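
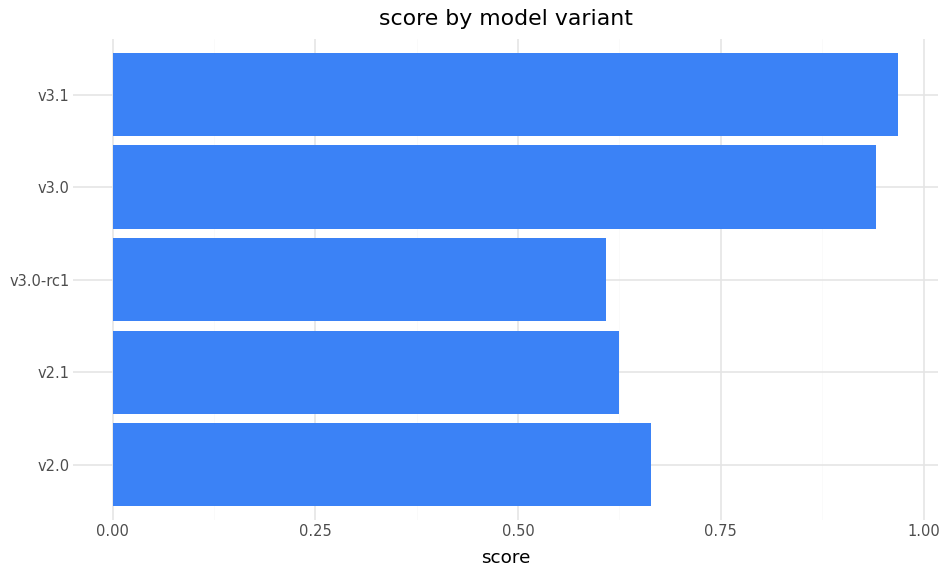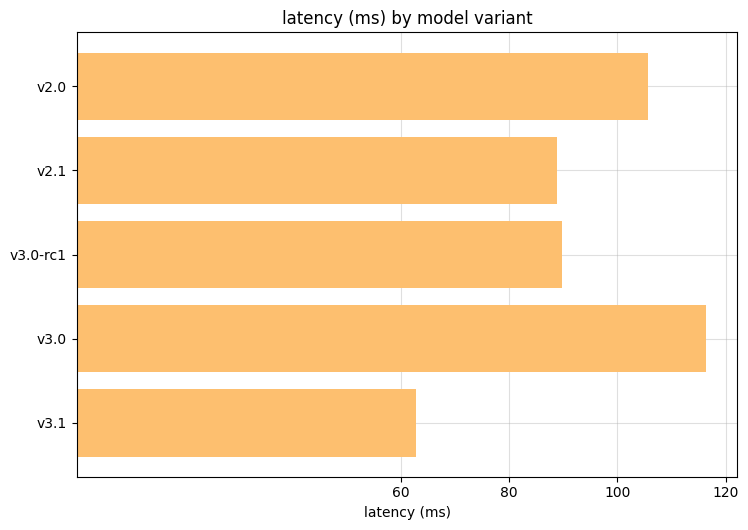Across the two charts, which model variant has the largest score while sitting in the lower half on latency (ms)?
v3.1

Chart 2 median latency (ms) ≈ 80; below-median model variants: v2.1, v3.1. Among those, v3.1 has the highest score (≈ 1).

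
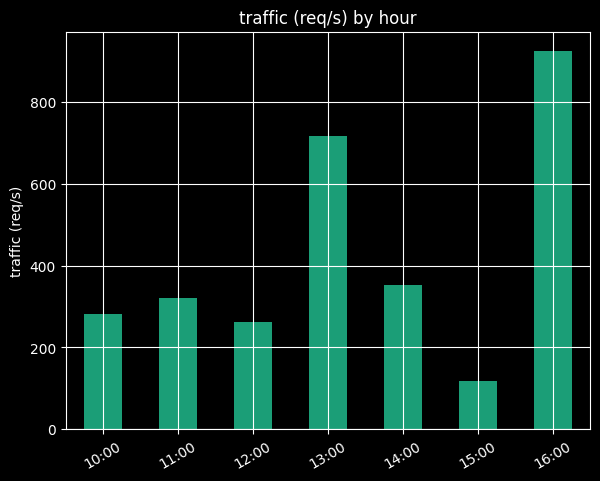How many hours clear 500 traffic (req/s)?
2

Above 500: 13:00, 16:00.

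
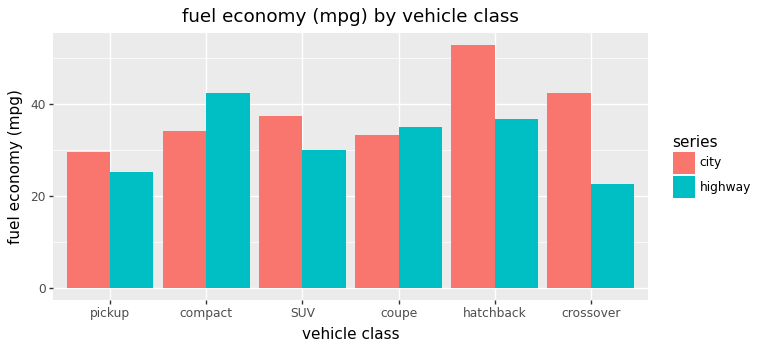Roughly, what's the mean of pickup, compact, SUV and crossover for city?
(30 + 35 + 35 + 40) / 4 ≈ 35.

≈ 35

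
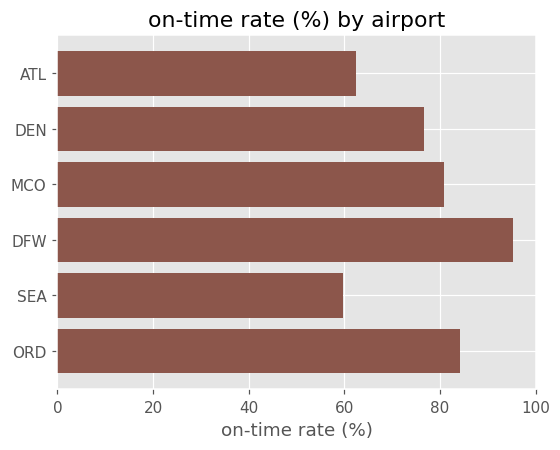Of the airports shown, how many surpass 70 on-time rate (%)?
4

Above 70: DEN, MCO, DFW, ORD.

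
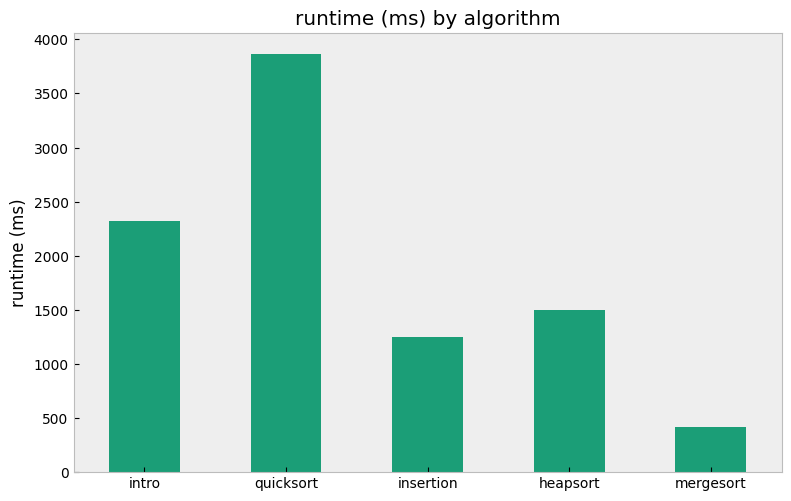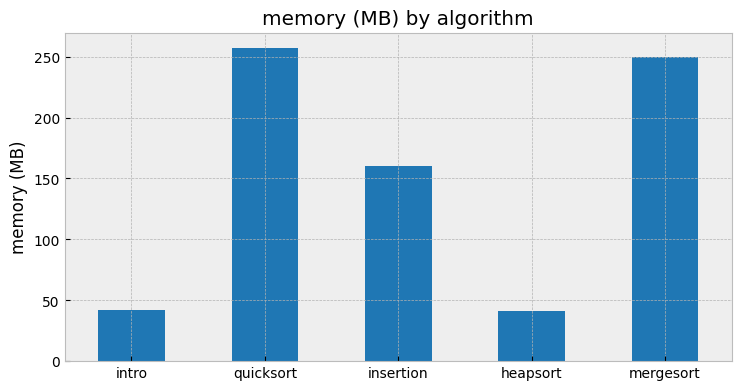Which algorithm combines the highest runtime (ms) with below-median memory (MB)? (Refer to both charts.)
Chart 2 median memory (MB) ≈ 150; below-median algorithms: intro, heapsort. Among those, intro has the highest runtime (ms) (≈ 2500).

intro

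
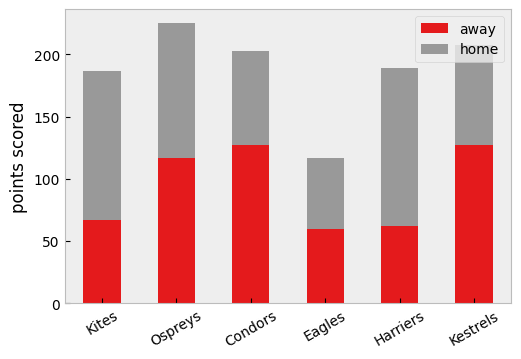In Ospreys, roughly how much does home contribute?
≈ 100

home top ≈ 220, bottom ≈ 120; segment ≈ 100.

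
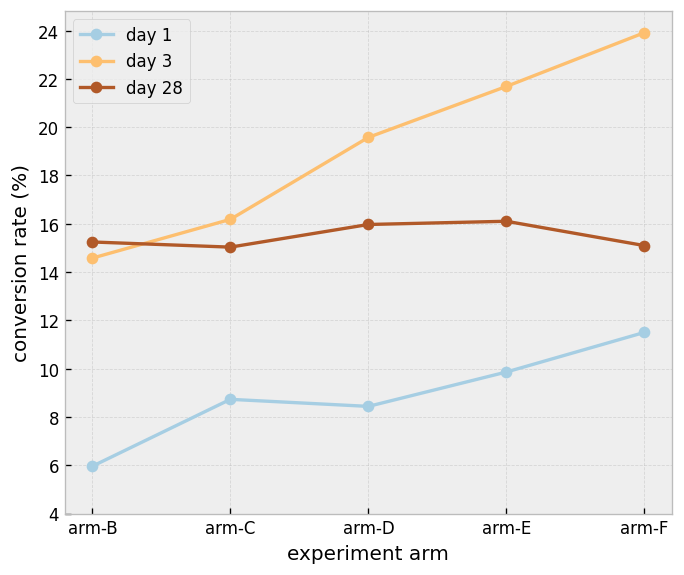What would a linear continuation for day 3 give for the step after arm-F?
≈ 26

Last three: 20, 22, 24 → slope ≈ 2/step → next ≈ 26.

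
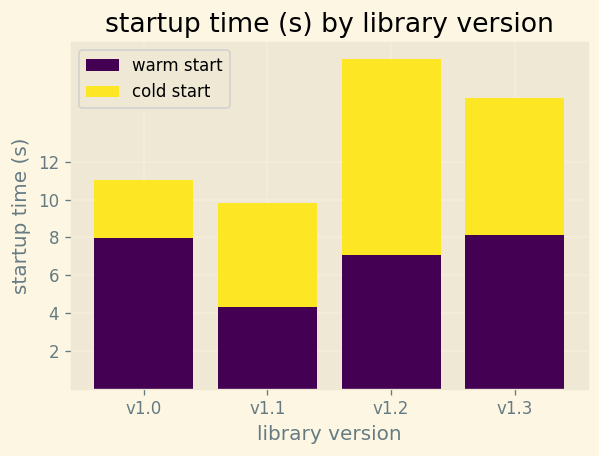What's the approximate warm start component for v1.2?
warm start top ≈ 8, bottom ≈ 0; segment ≈ 8.

≈ 8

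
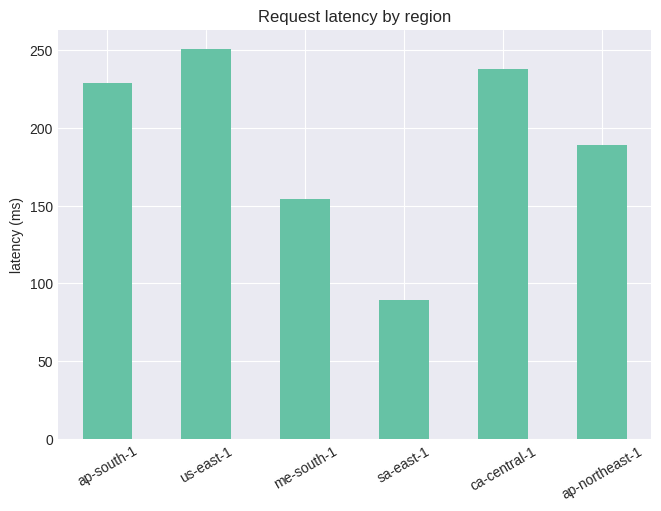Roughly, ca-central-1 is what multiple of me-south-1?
≈ 1.67×

ca-central-1 ≈ 250, me-south-1 ≈ 150; 250/150 ≈ 1.67.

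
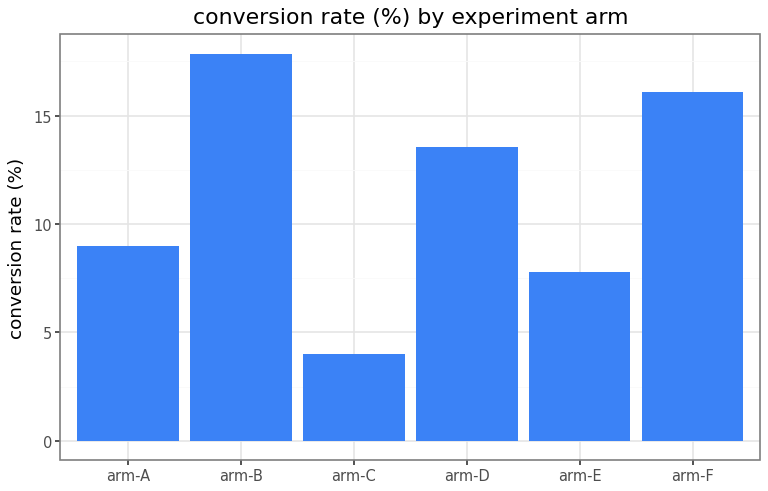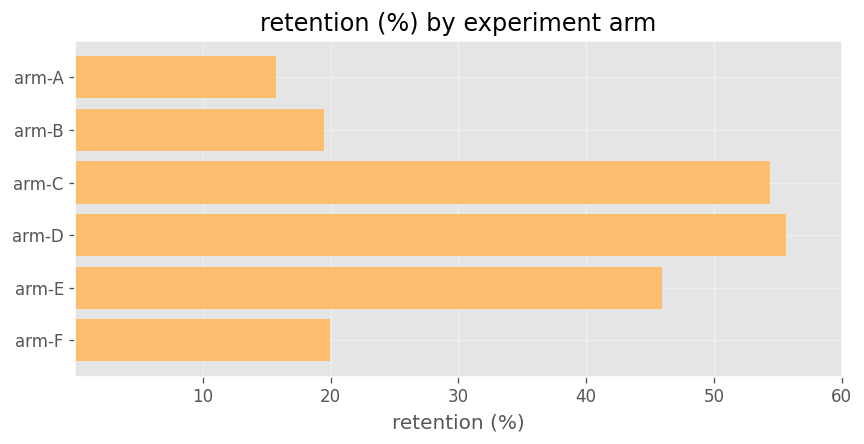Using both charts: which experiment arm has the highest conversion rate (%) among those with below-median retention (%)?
arm-B

Chart 2 median retention (%) ≈ 30; below-median experiment arms: arm-A, arm-B, arm-F. Among those, arm-B has the highest conversion rate (%) (≈ 18).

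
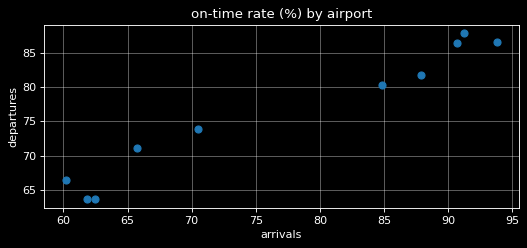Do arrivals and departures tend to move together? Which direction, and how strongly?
positive, strong

Points are positively correlated; strong (|r| ≈ 1.0).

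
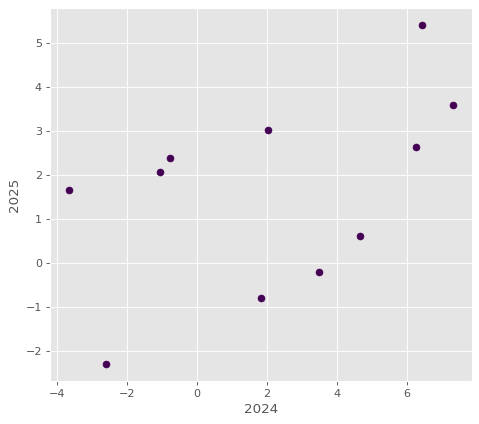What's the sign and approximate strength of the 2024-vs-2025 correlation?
Points are positively correlated; moderate (|r| ≈ 0.5).

positive, moderate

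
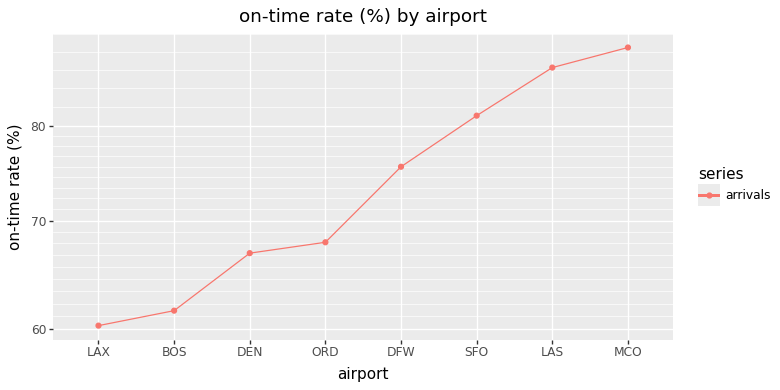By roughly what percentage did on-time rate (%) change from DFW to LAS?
DFW ≈ 75, LAS ≈ 85; (85 − 75) / 75 ≈ +13.3%.

≈ +13.3%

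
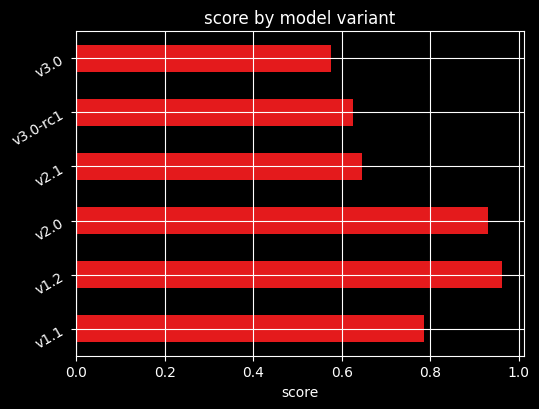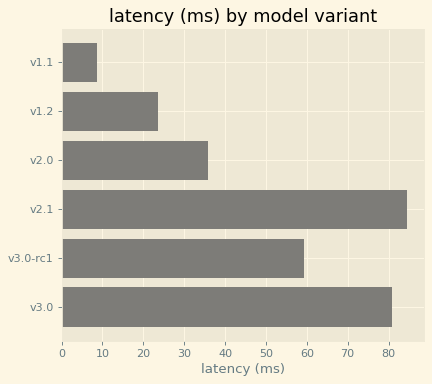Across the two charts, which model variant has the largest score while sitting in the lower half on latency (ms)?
Chart 2 median latency (ms) ≈ 50; below-median model variants: v1.1, v1.2, v2.0. Among those, v1.2 has the highest score (≈ 1).

v1.2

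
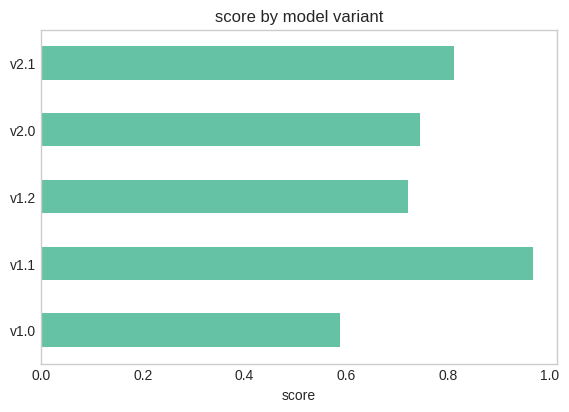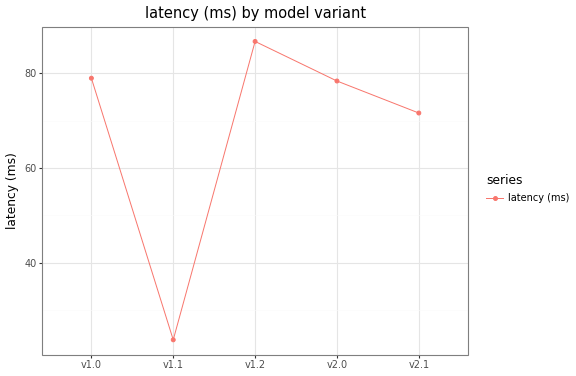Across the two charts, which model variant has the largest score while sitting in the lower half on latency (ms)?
v1.1

Chart 2 median latency (ms) ≈ 80; below-median model variants: v1.1, v2.1. Among those, v1.1 has the highest score (≈ 1).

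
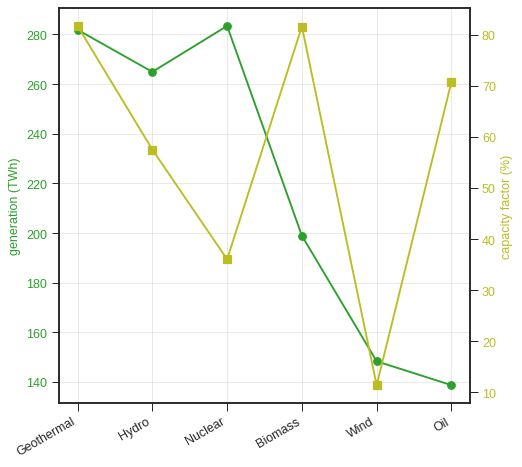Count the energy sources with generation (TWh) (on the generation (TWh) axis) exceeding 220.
3

Above 220: Geothermal, Hydro, Nuclear.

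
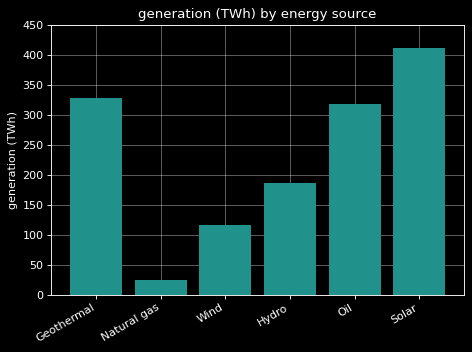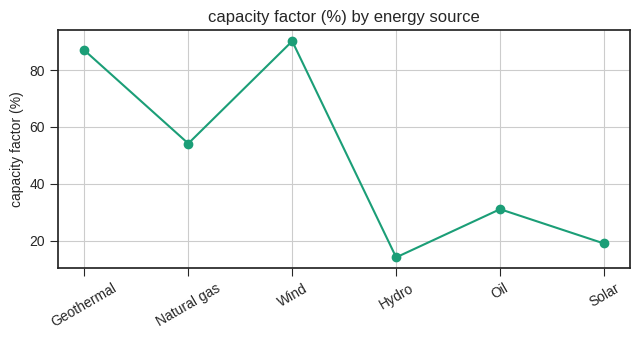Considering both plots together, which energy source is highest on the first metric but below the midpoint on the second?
Chart 2 median capacity factor (%) ≈ 40; below-median energy sources: Hydro, Oil, Solar. Among those, Solar has the highest generation (TWh) (≈ 400).

Solar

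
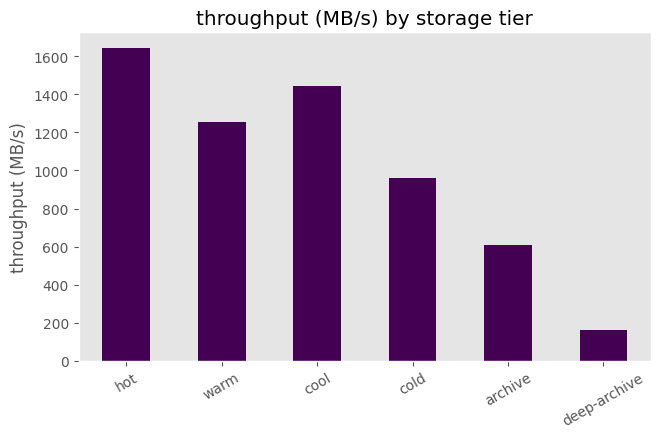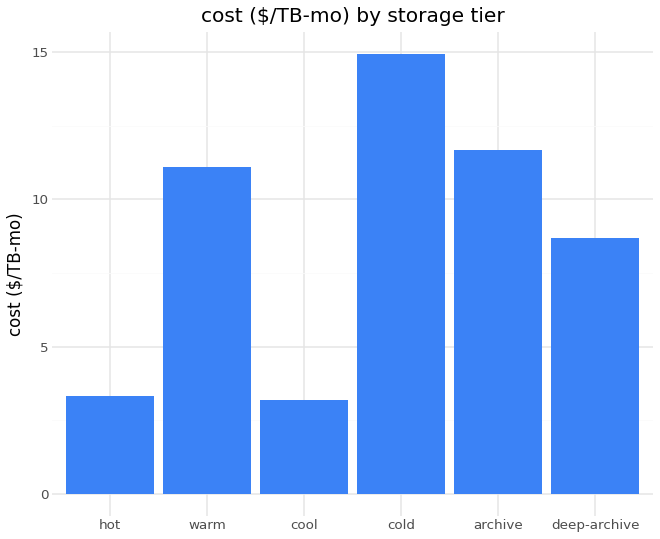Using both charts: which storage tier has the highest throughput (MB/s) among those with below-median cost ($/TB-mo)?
hot

Chart 2 median cost ($/TB-mo) ≈ 10; below-median storage tiers: hot, cool, deep-archive. Among those, hot has the highest throughput (MB/s) (≈ 1600).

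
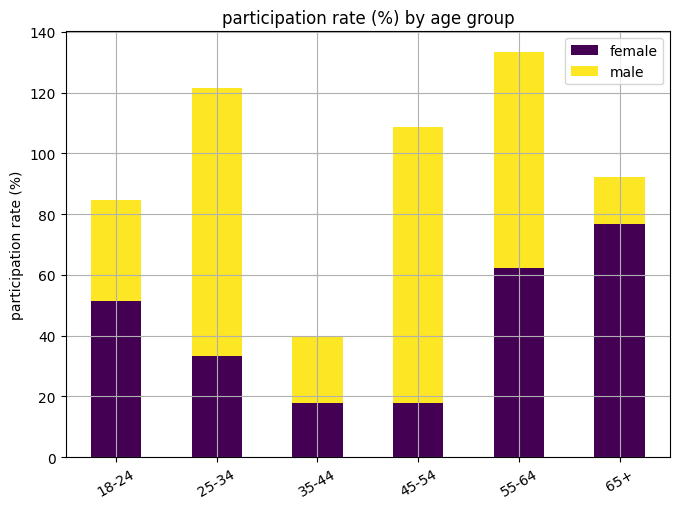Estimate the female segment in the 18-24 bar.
≈ 60

female top ≈ 60, bottom ≈ 0; segment ≈ 60.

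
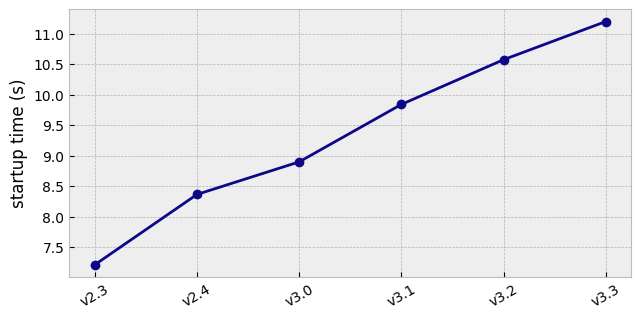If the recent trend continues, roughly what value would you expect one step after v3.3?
Last three: 10.0, 10.5, 11.0 → slope ≈ 0.5/step → next ≈ 11.5.

≈ 11.5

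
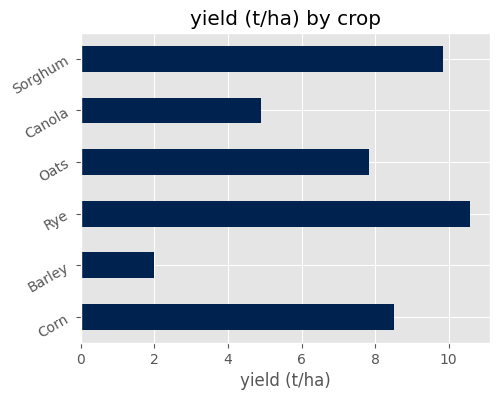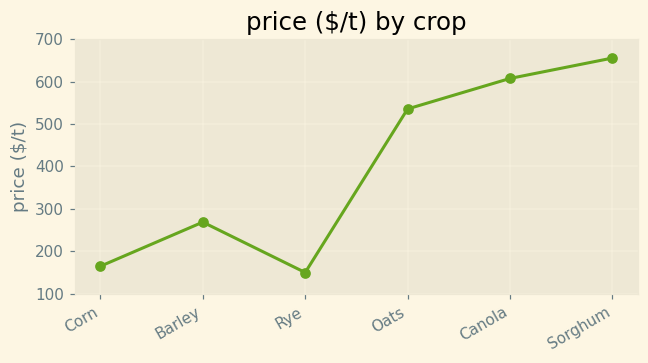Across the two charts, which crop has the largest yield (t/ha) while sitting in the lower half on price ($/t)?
Chart 2 median price ($/t) ≈ 400; below-median crops: Corn, Barley, Rye. Among those, Rye has the highest yield (t/ha) (≈ 11).

Rye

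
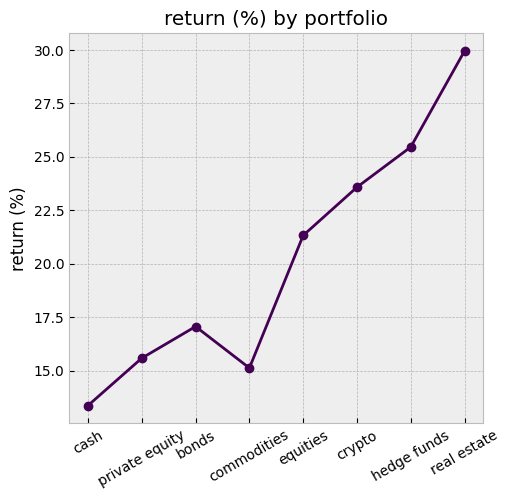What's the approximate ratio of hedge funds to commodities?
≈ 1.62×

hedge funds ≈ 26, commodities ≈ 16; 26/16 ≈ 1.62.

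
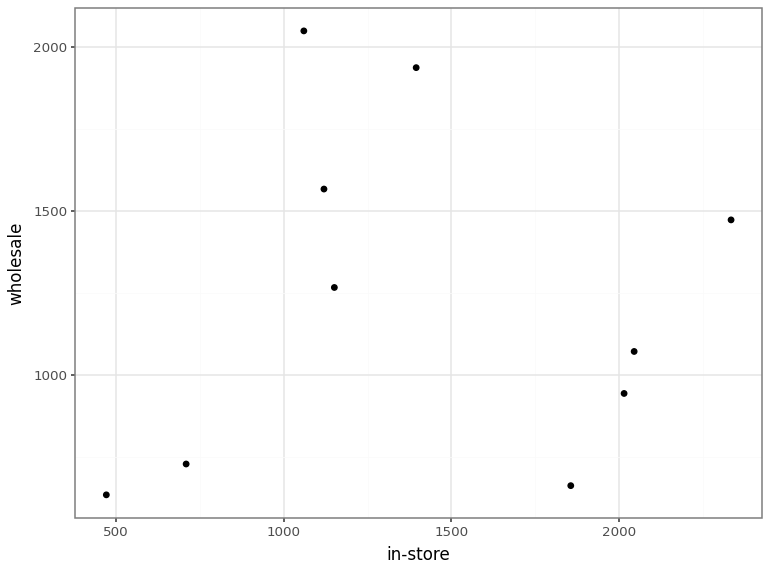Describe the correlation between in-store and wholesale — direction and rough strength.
no clear correlation

Points are roughly uncorrelated; weak (|r| ≈ 0.1).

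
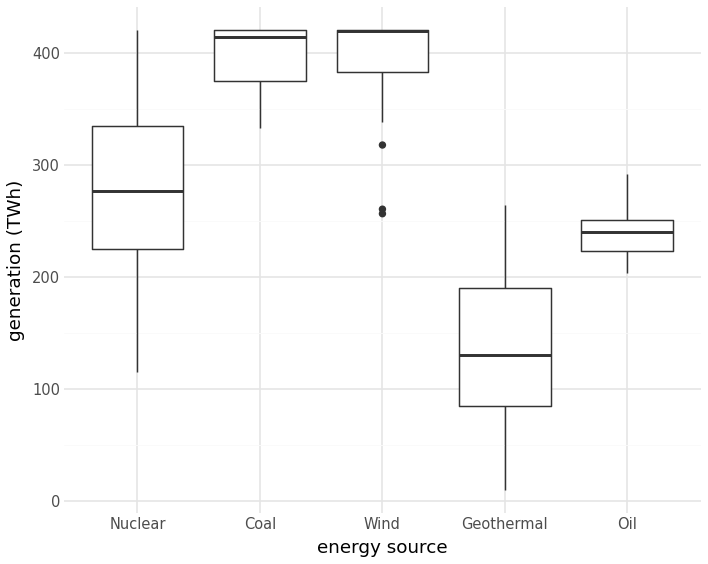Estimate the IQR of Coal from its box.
≈ 50

Q3 ≈ 425, Q1 ≈ 375; IQR ≈ 50.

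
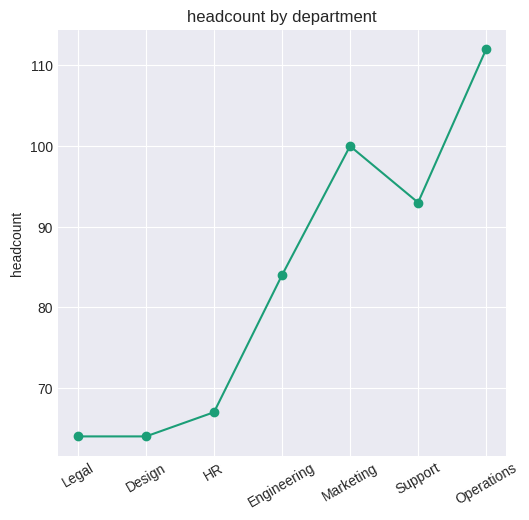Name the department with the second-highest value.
Top 3: Operations ≈ 110, Marketing ≈ 100, Support ≈ 95.

Marketing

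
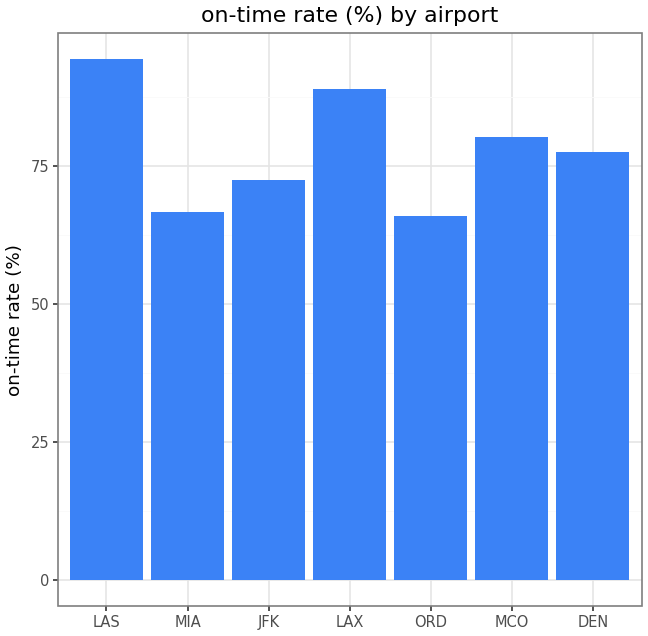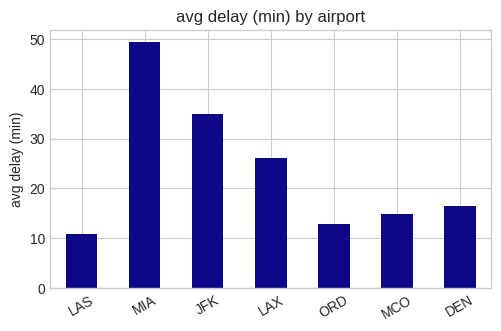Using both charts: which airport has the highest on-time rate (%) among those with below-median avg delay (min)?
LAS

Chart 2 median avg delay (min) ≈ 15; below-median airports: LAS, ORD, MCO. Among those, LAS has the highest on-time rate (%) (≈ 90).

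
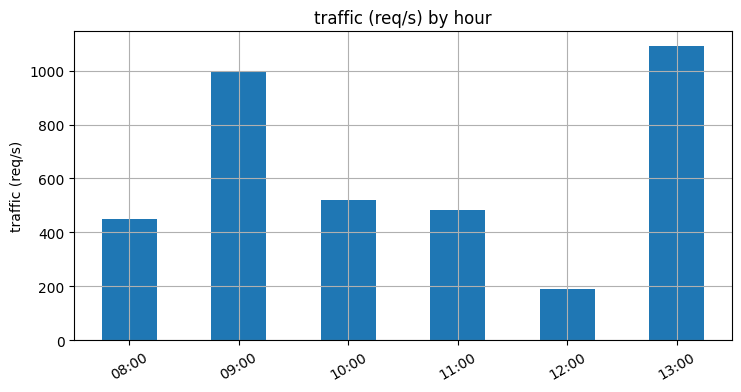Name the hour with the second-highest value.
Top 3: 13:00 ≈ 1100, 09:00 ≈ 1000, 10:00 ≈ 500.

09:00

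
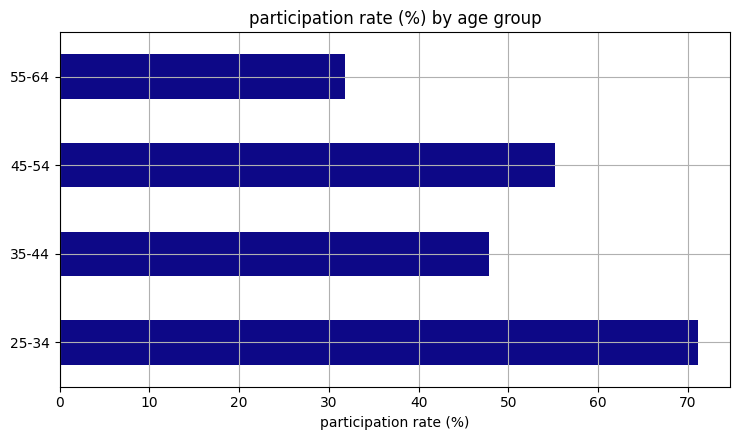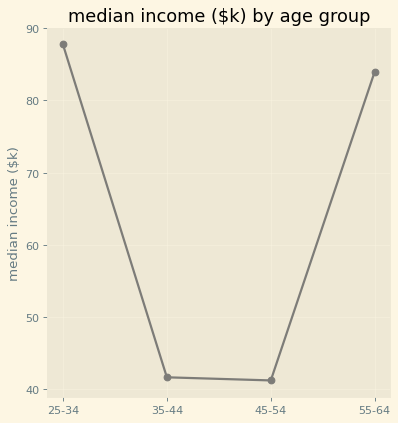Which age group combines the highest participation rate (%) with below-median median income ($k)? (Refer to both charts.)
Chart 2 median median income ($k) ≈ 60; below-median age groups: 35-44, 45-54. Among those, 45-54 has the highest participation rate (%) (≈ 60).

45-54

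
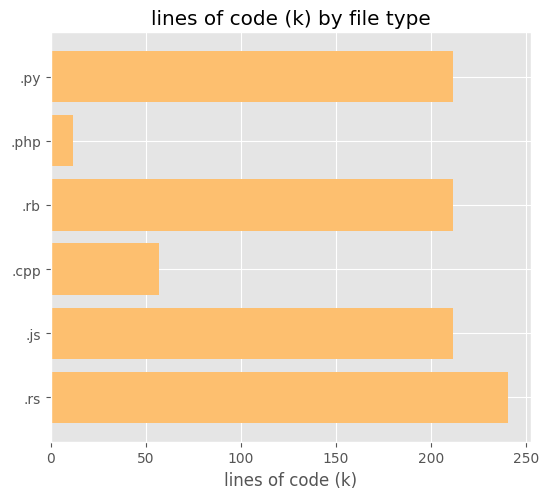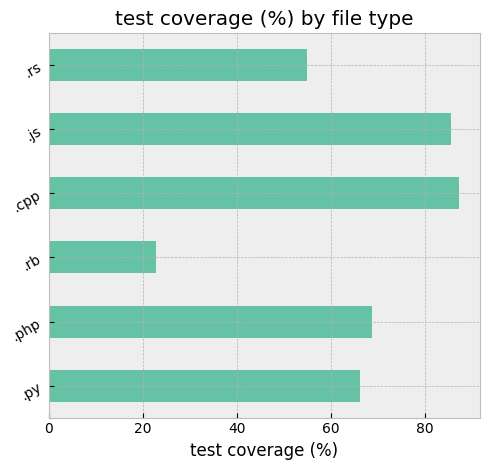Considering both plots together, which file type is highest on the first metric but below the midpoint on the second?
Chart 2 median test coverage (%) ≈ 70; below-median file types: .py, .rb, .rs. Among those, .rs has the highest lines of code (k) (≈ 250).

.rs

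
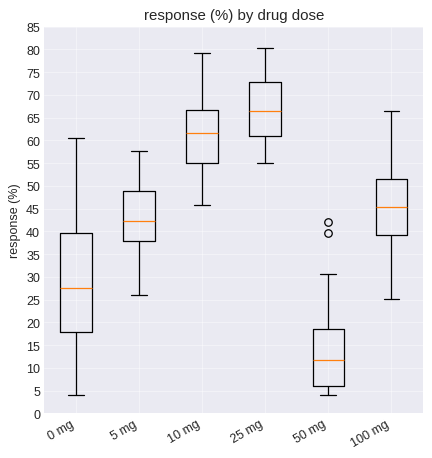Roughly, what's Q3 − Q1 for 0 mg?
≈ 20

Q3 ≈ 40, Q1 ≈ 20; IQR ≈ 20.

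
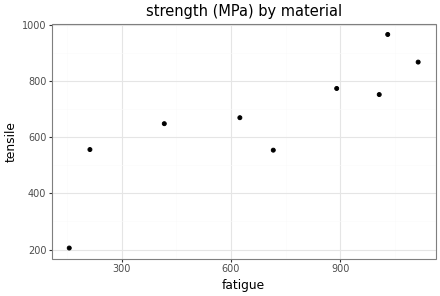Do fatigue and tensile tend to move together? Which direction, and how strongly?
positive, strong

Points are positively correlated; strong (|r| ≈ 0.9).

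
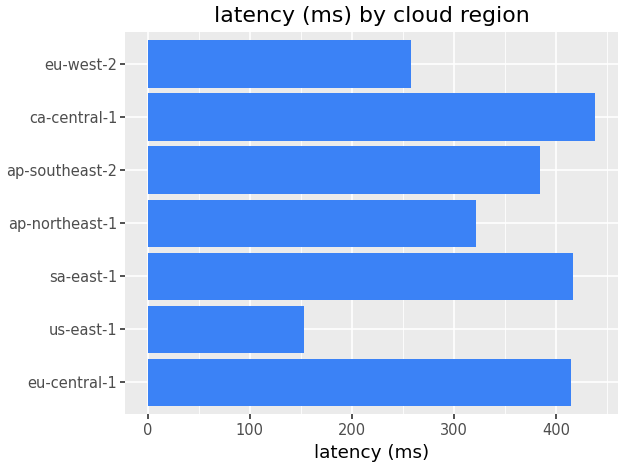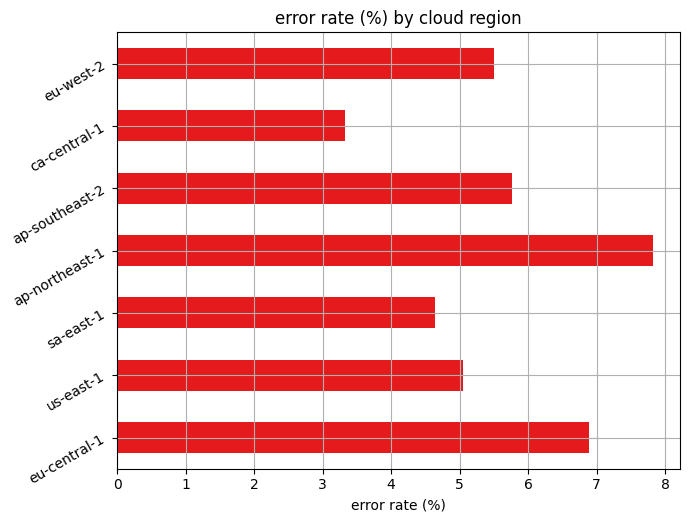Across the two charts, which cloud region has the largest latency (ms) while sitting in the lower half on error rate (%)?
ca-central-1

Chart 2 median error rate (%) ≈ 6; below-median cloud regions: us-east-1, sa-east-1, ca-central-1. Among those, ca-central-1 has the highest latency (ms) (≈ 450).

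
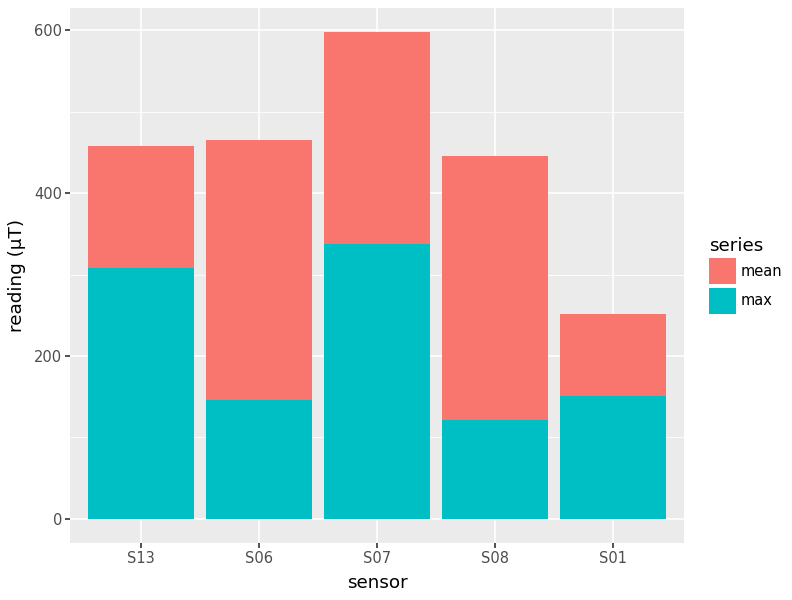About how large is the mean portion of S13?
≈ 150

mean top ≈ 450, bottom ≈ 300; segment ≈ 150.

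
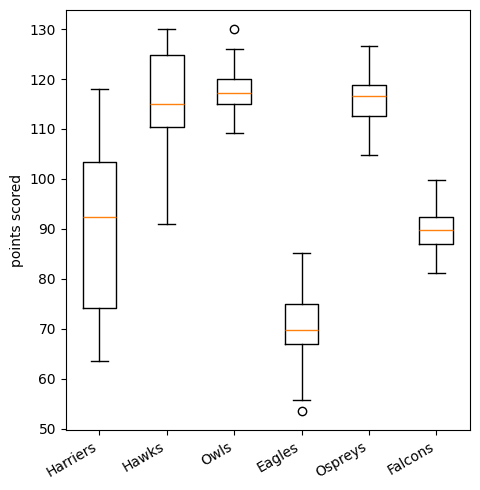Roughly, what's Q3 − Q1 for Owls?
Q3 ≈ 120, Q1 ≈ 115; IQR ≈ 5.

≈ 5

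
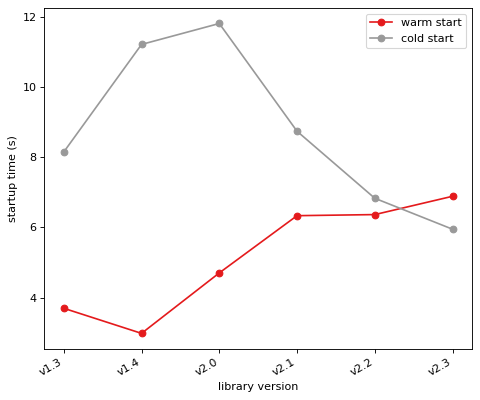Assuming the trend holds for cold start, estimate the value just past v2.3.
≈ 4.5

Last three: 9, 7, 6 → slope ≈ -1.5/step → next ≈ 4.5.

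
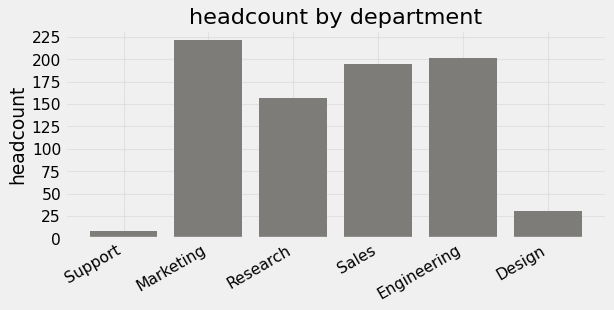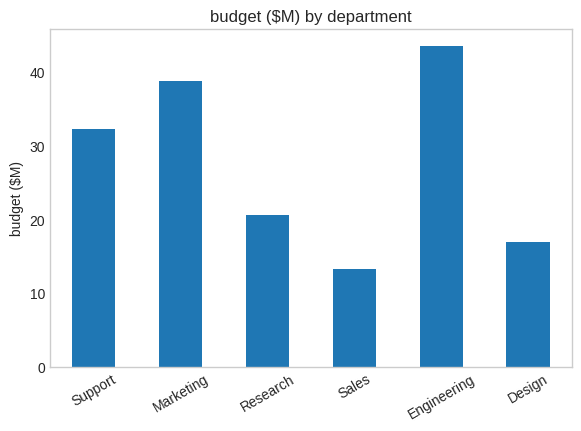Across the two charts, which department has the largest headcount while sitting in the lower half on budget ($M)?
Sales

Chart 2 median budget ($M) ≈ 25; below-median departments: Research, Sales, Design. Among those, Sales has the highest headcount (≈ 200).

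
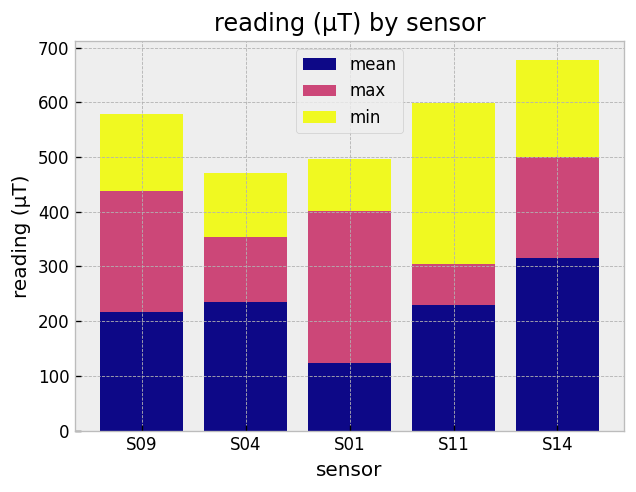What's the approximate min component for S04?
≈ 100

min top ≈ 500, bottom ≈ 400; segment ≈ 100.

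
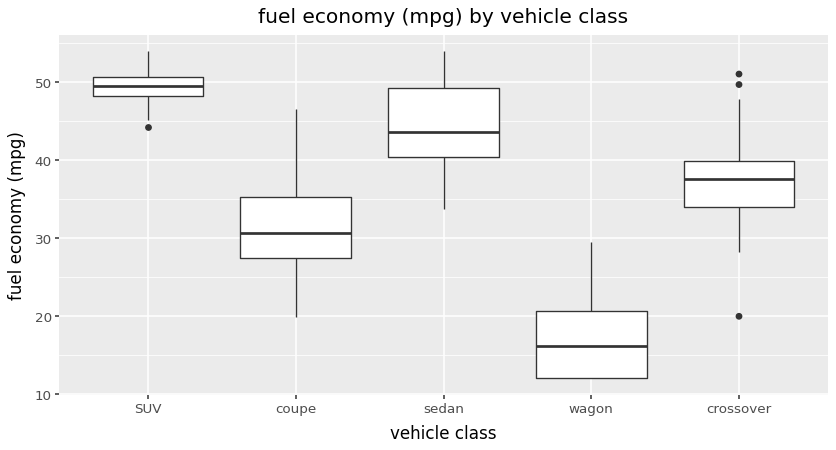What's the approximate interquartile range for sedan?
Q3 ≈ 50, Q1 ≈ 40; IQR ≈ 10.

≈ 10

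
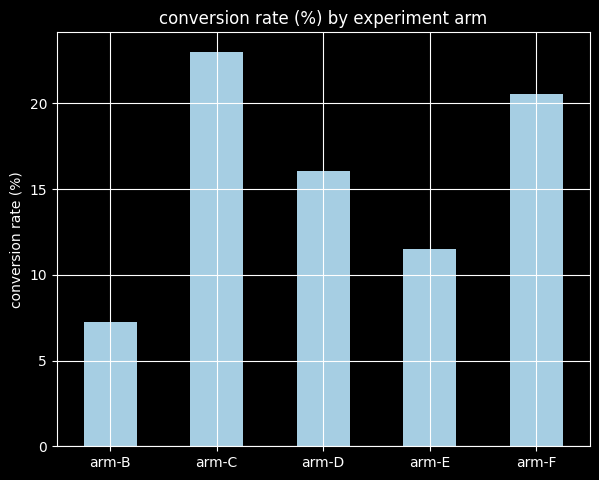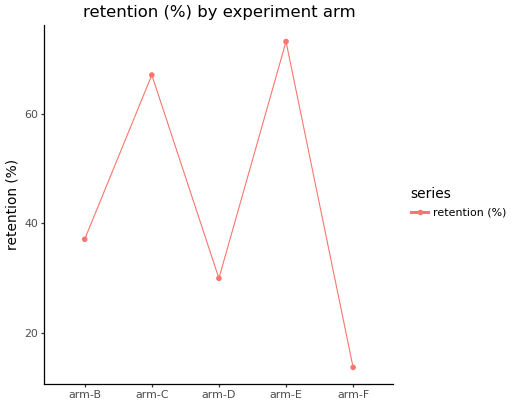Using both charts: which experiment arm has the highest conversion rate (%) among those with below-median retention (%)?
Chart 2 median retention (%) ≈ 40; below-median experiment arms: arm-D, arm-F. Among those, arm-F has the highest conversion rate (%) (≈ 20).

arm-F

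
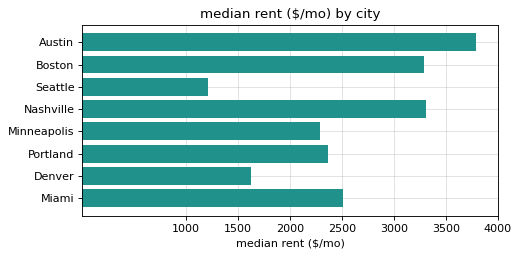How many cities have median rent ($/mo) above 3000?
3

Above 3000: Austin, Boston, Nashville.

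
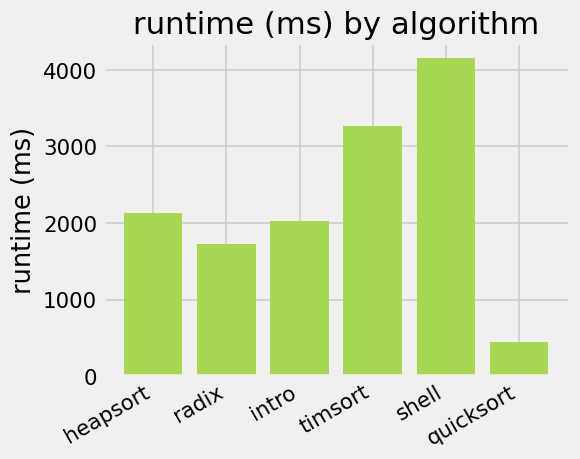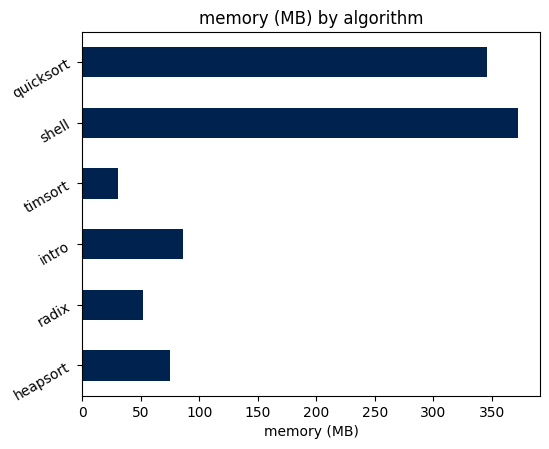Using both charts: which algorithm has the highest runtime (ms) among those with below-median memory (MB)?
timsort

Chart 2 median memory (MB) ≈ 100; below-median algorithms: heapsort, radix, timsort. Among those, timsort has the highest runtime (ms) (≈ 3500).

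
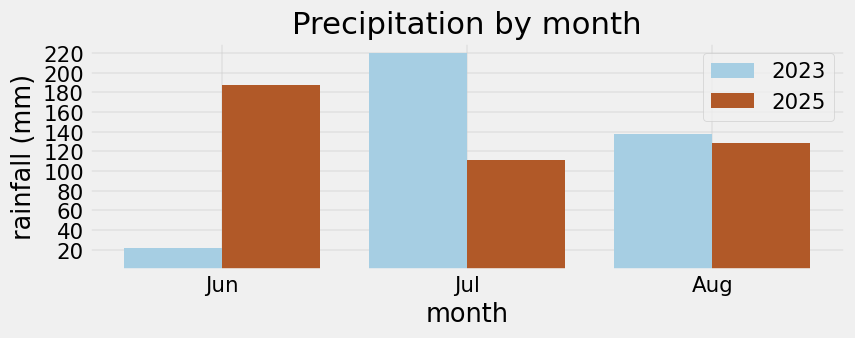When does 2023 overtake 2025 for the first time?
Jul

Jun: 2023 ≈ 20 vs 2025 ≈ 180 (not yet); Jul: 2023 ≈ 220 vs 2025 ≈ 120 (first crossover).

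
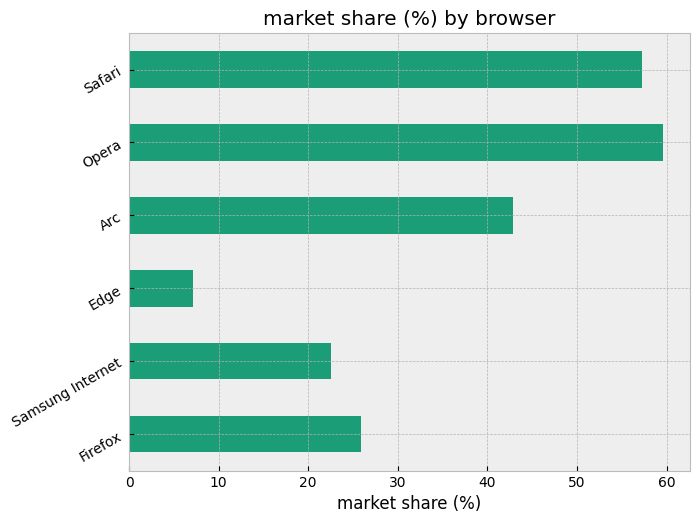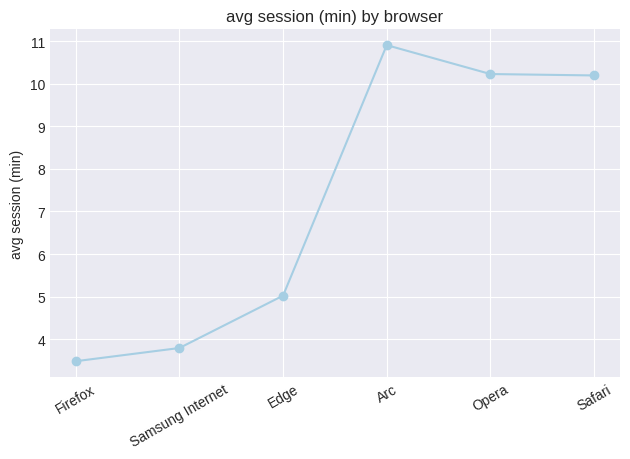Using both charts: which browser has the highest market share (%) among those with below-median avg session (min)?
Chart 2 median avg session (min) ≈ 8; below-median browsers: Firefox, Samsung Internet, Edge. Among those, Firefox has the highest market share (%) (≈ 30).

Firefox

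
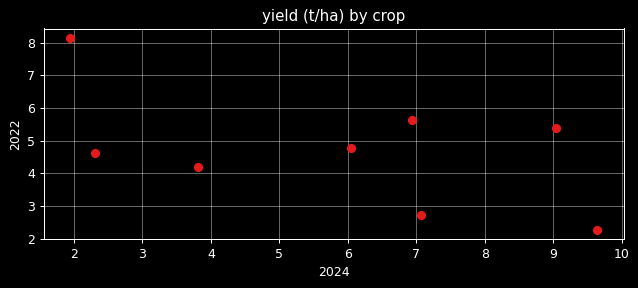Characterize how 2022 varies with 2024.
negative, moderate

Points are negatively correlated; moderate (|r| ≈ 0.6).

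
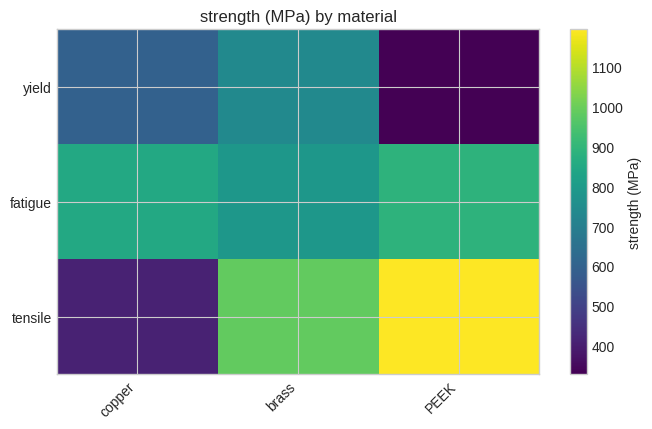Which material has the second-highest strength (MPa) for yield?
copper

Top 3 for yield: brass ≈ 700, copper ≈ 600, PEEK ≈ 300.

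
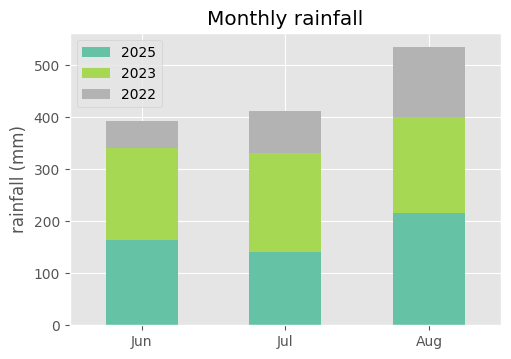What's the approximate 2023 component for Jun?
2023 top ≈ 350, bottom ≈ 150; segment ≈ 200.

≈ 200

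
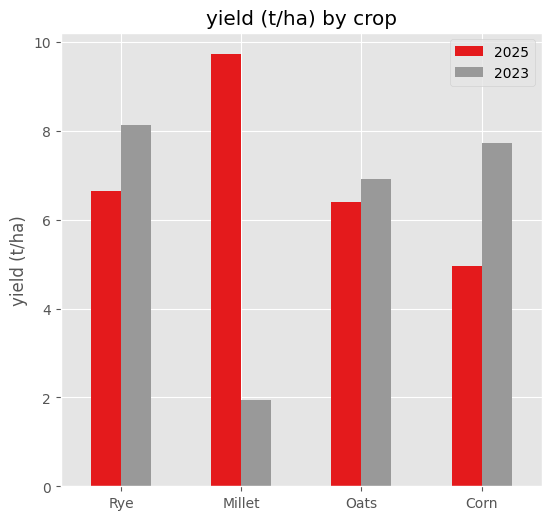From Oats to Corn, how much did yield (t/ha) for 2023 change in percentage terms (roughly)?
≈ +14.3%

Oats ≈ 7, Corn ≈ 8; (8 − 7) / 7 ≈ +14.3%.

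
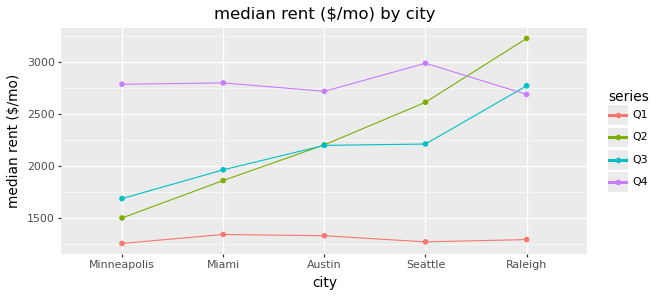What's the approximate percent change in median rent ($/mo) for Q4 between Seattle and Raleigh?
Seattle ≈ 3000, Raleigh ≈ 2600; (2600 − 3000) / 3000 ≈ -13.3%.

≈ -13.3%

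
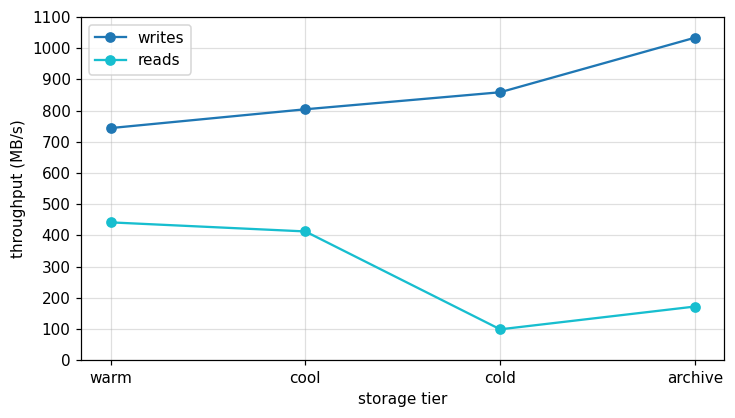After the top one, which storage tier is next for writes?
cold

Top 3 for writes: archive ≈ 1000, cold ≈ 900, cool ≈ 800.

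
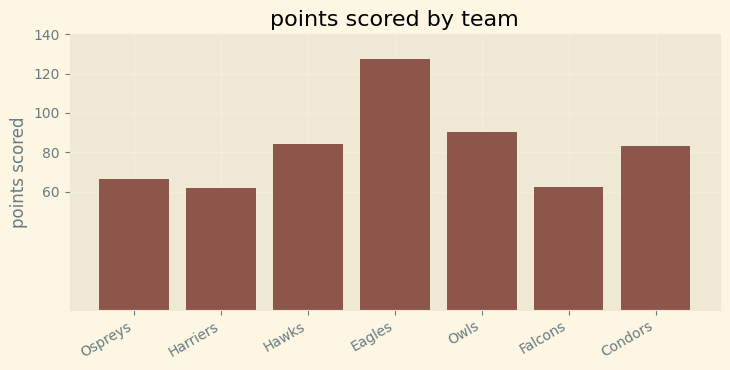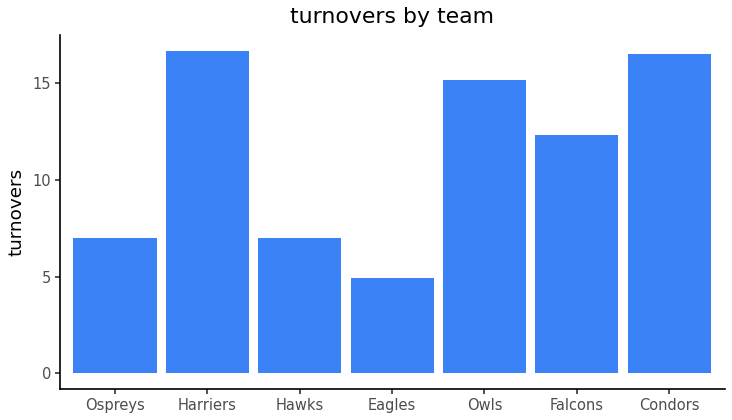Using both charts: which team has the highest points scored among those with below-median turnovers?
Chart 2 median turnovers ≈ 12; below-median teams: Ospreys, Hawks, Eagles. Among those, Eagles has the highest points scored (≈ 120).

Eagles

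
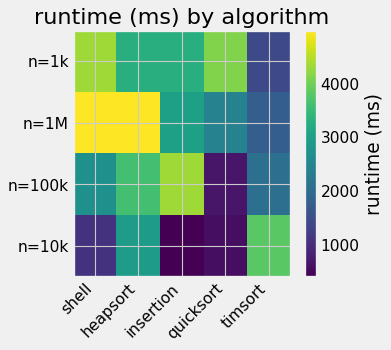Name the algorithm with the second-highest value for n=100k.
Top 3 for n=100k: insertion ≈ 4500, heapsort ≈ 3500, shell ≈ 2500.

heapsort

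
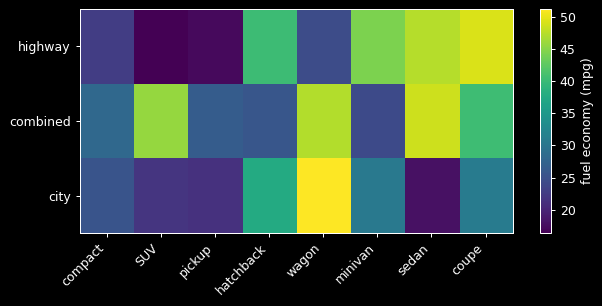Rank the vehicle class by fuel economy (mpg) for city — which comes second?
Top 3 for city: wagon ≈ 50, hatchback ≈ 40, coupe ≈ 30.

hatchback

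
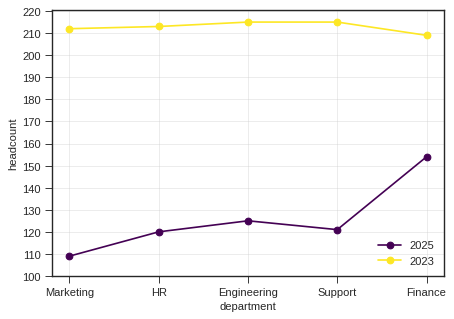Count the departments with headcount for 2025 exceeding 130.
Above 130: Finance.

1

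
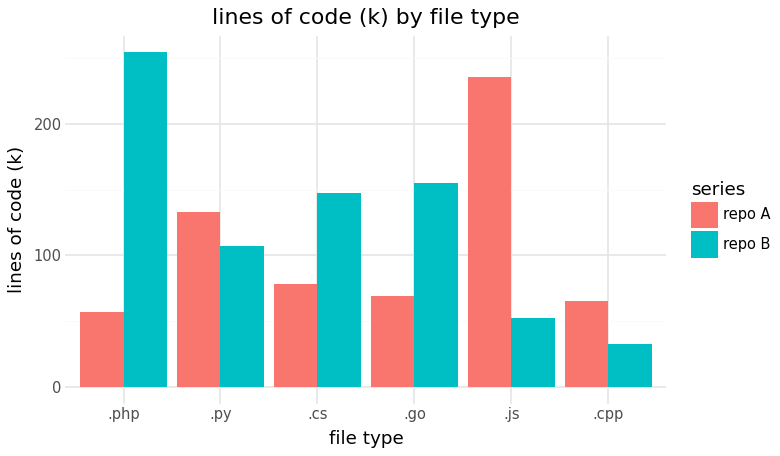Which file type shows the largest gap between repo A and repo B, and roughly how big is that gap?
.php: repo A ≈ 50, repo B ≈ 250 → gap ≈ 200. Next-largest (.js) is only ≈ 175.

.php, ≈ 200 k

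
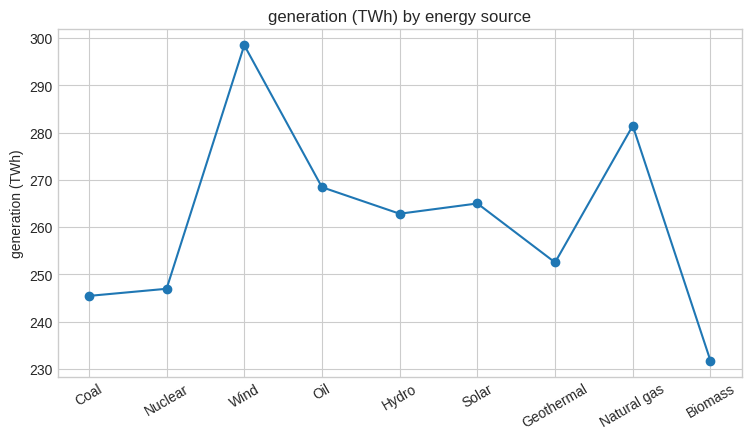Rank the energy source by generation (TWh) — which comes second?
Top 3: Wind ≈ 300, Natural gas ≈ 280, Oil ≈ 270.

Natural gas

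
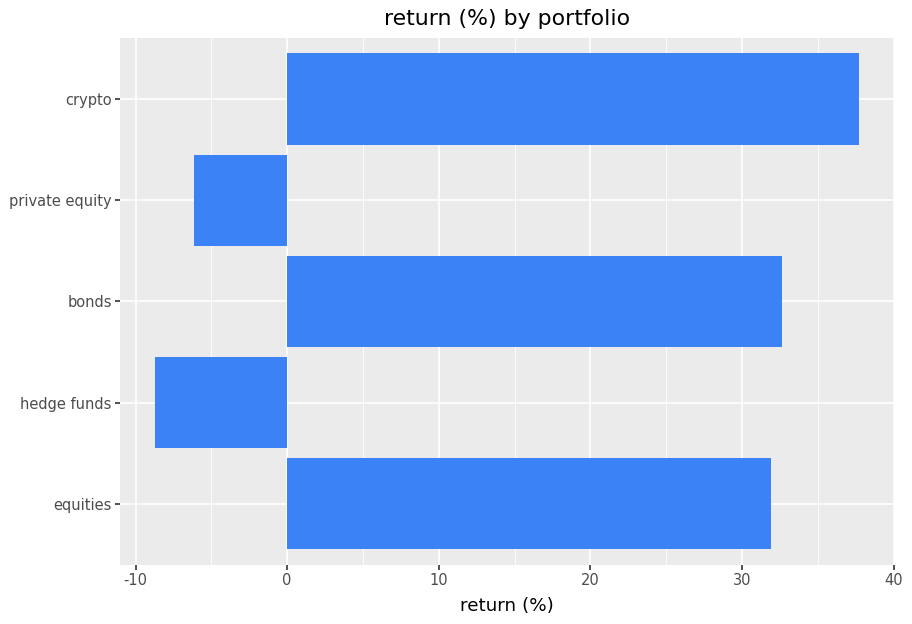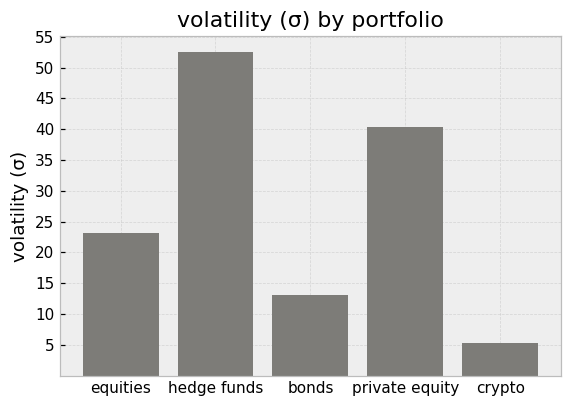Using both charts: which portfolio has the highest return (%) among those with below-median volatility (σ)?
crypto

Chart 2 median volatility (σ) ≈ 25; below-median portfolios: bonds, crypto. Among those, crypto has the highest return (%) (≈ 40).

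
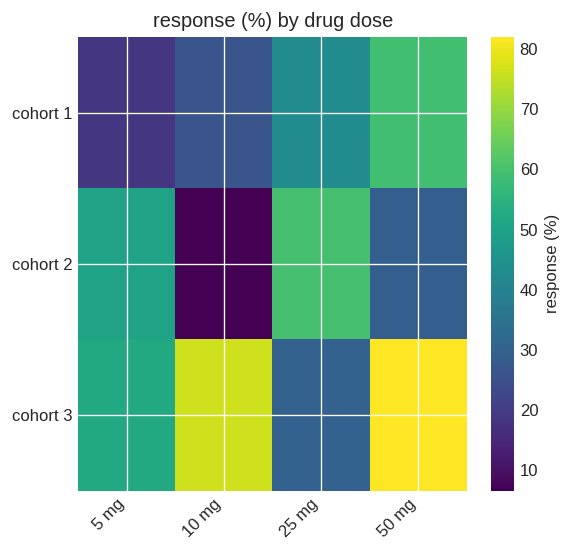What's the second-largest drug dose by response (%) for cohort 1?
25 mg

Top 3 for cohort 1: 50 mg ≈ 60, 25 mg ≈ 40, 10 mg ≈ 30.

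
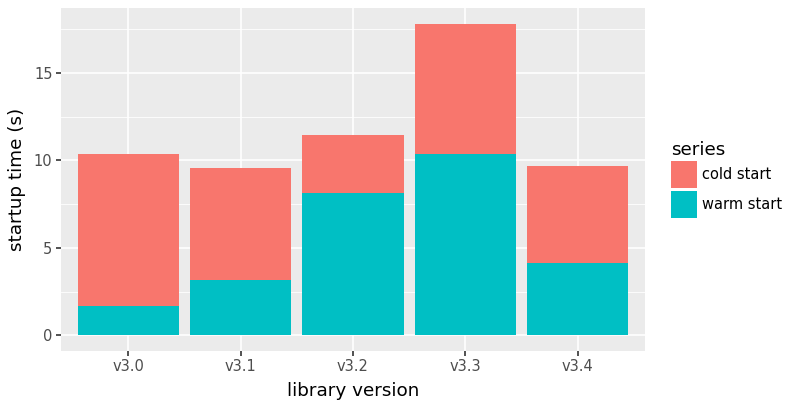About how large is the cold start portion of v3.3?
cold start top ≈ 18, bottom ≈ 10; segment ≈ 8.

≈ 8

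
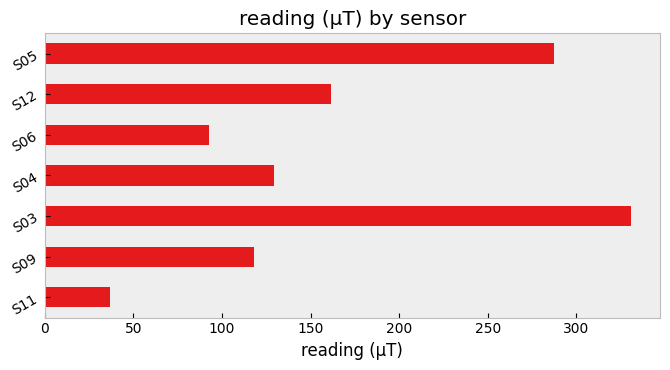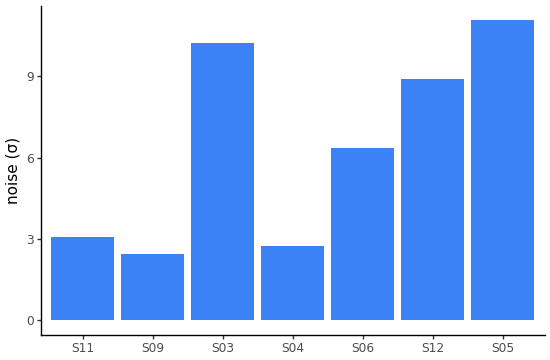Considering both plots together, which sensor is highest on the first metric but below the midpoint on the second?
Chart 2 median noise (σ) ≈ 6; below-median sensors: S11, S09, S04. Among those, S04 has the highest reading (µT) (≈ 150).

S04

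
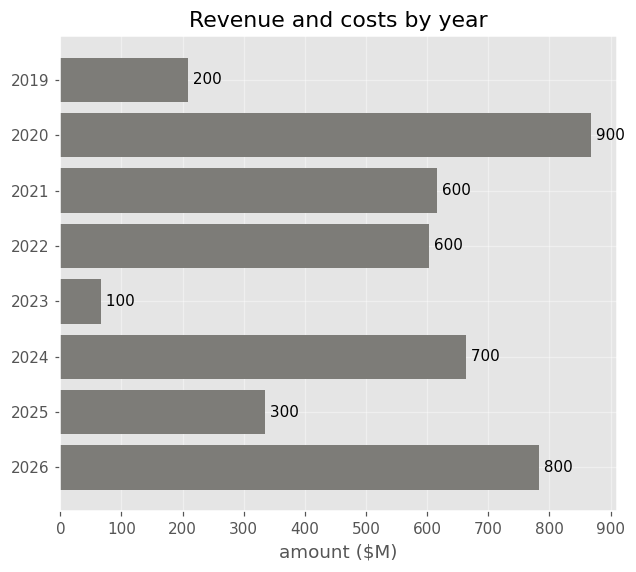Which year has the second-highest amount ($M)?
Top 3: 2020 ≈ 900, 2026 ≈ 800, 2024 ≈ 700.

2026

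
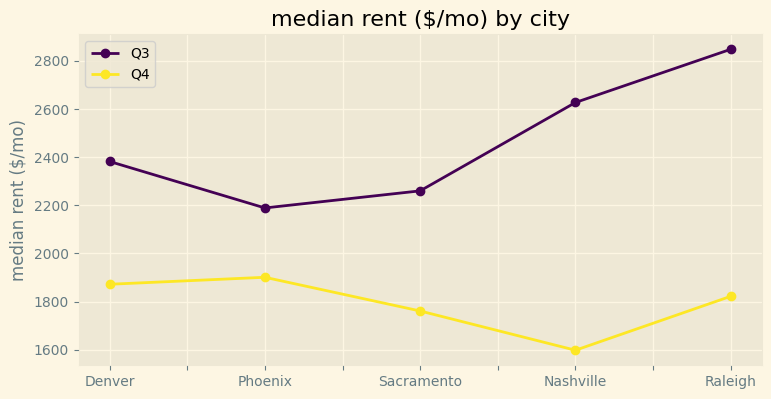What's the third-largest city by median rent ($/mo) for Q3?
Top 4 for Q3: Raleigh ≈ 2800, Nashville ≈ 2600, Denver ≈ 2400, Sacramento ≈ 2200.

Denver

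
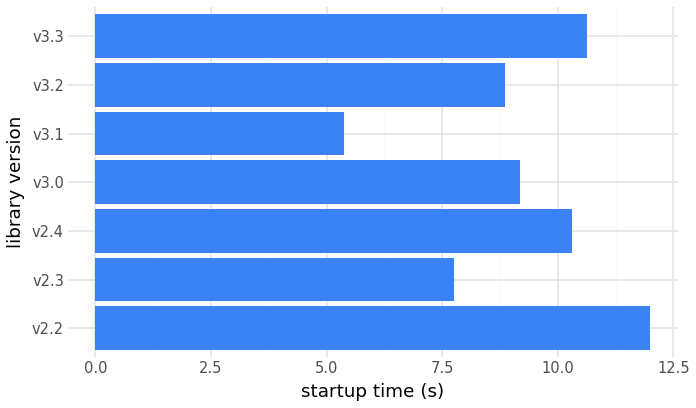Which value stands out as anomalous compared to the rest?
v3.1 ≈ 5; the rest sit between ≈ 8 and ≈ 12.

v3.1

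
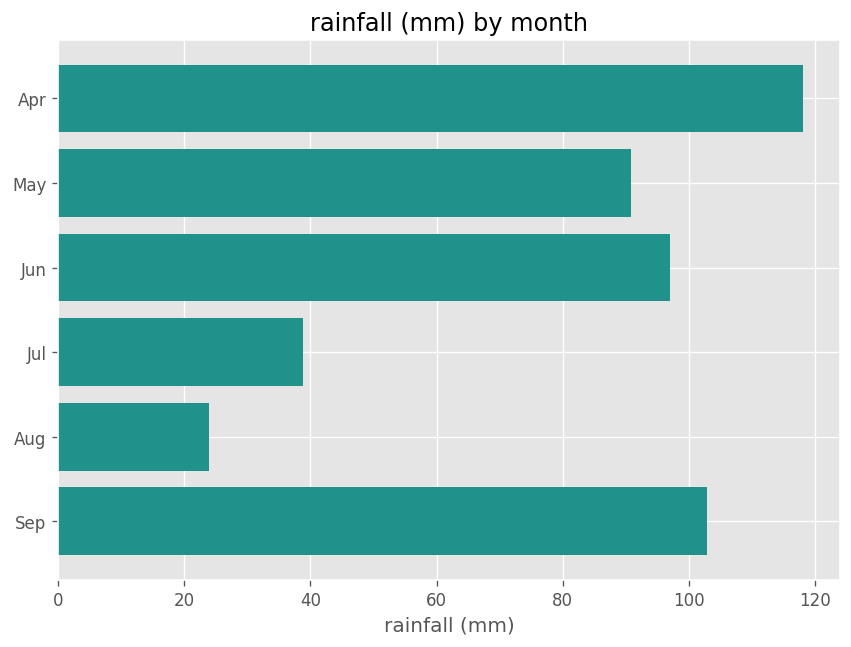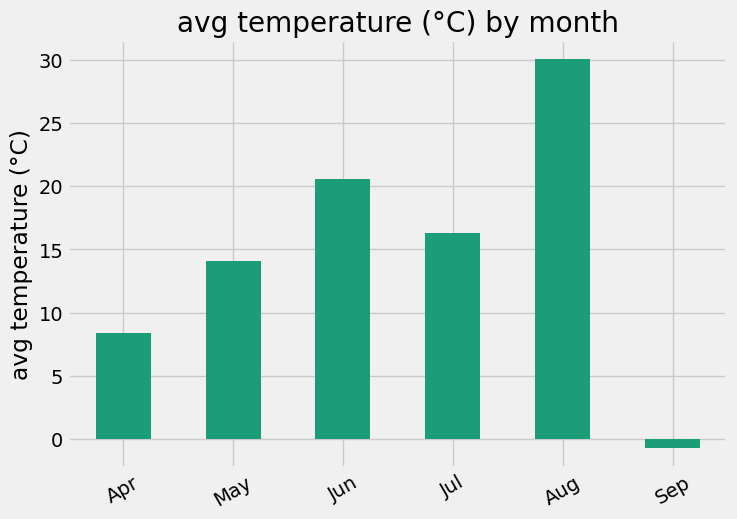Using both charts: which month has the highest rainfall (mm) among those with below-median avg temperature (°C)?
Apr

Chart 2 median avg temperature (°C) ≈ 15; below-median months: Apr, May, Sep. Among those, Apr has the highest rainfall (mm) (≈ 120).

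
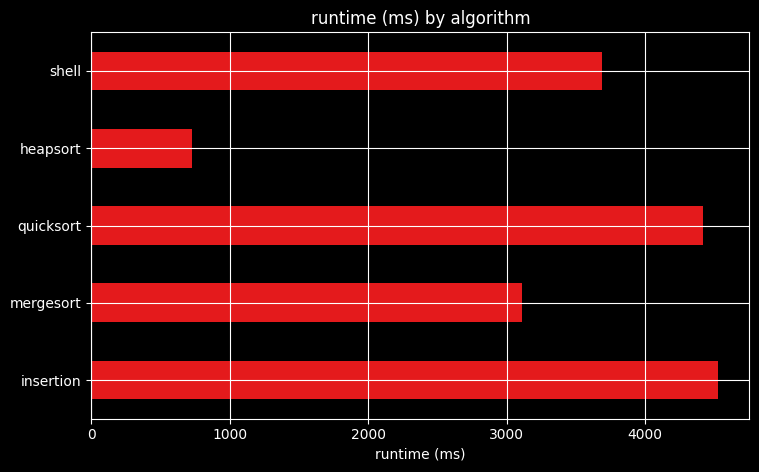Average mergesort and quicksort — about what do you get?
≈ 3750

(3000 + 4500) / 2 ≈ 3750.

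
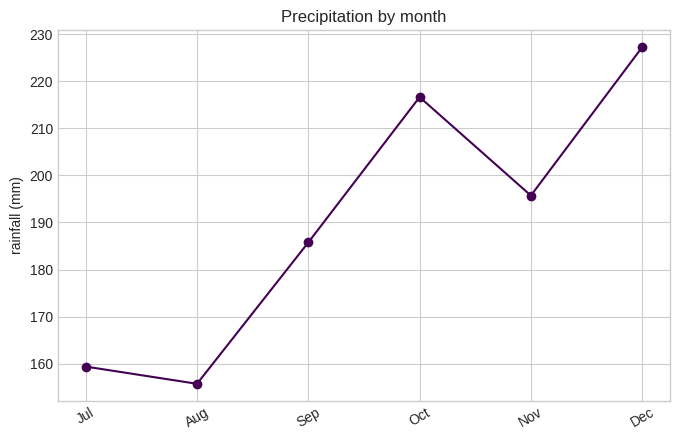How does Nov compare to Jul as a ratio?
Nov ≈ 200, Jul ≈ 160; 200/160 ≈ 1.25.

≈ 1.25×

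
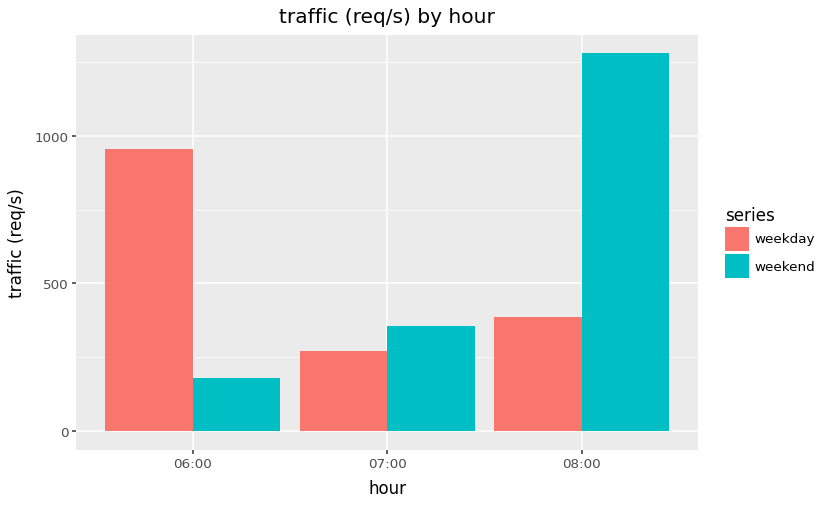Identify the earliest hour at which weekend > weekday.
07:00

06:00: weekend ≈ 200 vs weekday ≈ 1000 (not yet); 07:00: weekend ≈ 400 vs weekday ≈ 200 (first crossover).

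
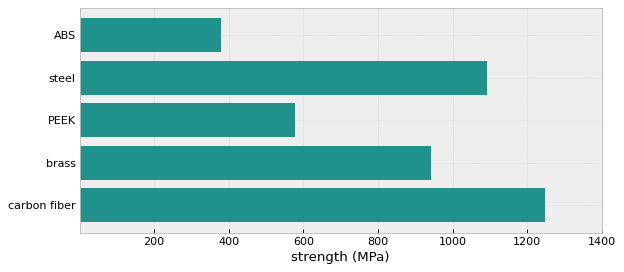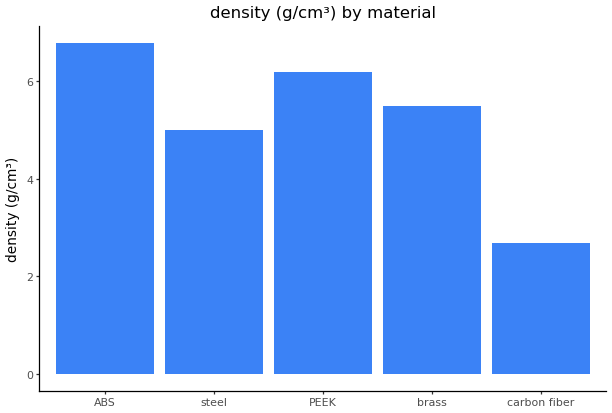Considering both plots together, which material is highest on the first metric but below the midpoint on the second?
carbon fiber

Chart 2 median density (g/cm³) ≈ 5; below-median materials: steel, carbon fiber. Among those, carbon fiber has the highest strength (MPa) (≈ 1200).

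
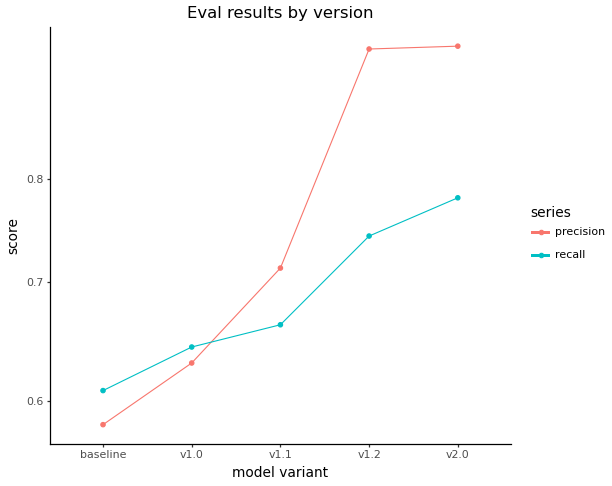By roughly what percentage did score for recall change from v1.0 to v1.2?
≈ +15.4%

v1.0 ≈ 0.65, v1.2 ≈ 0.75; (0.75 − 0.65) / 0.65 ≈ +15.4%.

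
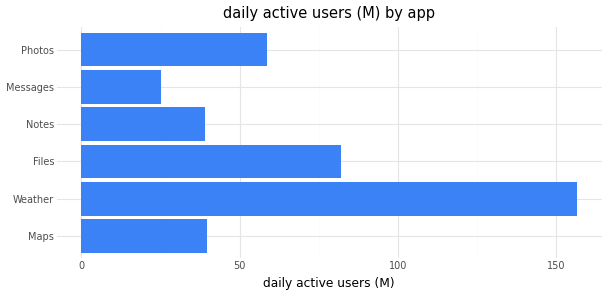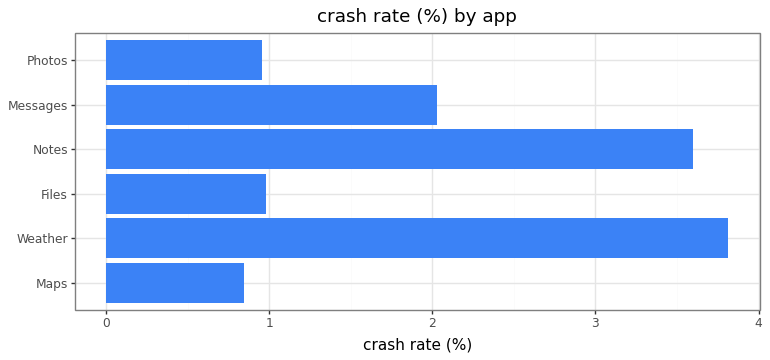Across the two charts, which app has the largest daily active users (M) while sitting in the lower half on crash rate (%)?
Files

Chart 2 median crash rate (%) ≈ 1.5; below-median apps: Maps, Files, Photos. Among those, Files has the highest daily active users (M) (≈ 80).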